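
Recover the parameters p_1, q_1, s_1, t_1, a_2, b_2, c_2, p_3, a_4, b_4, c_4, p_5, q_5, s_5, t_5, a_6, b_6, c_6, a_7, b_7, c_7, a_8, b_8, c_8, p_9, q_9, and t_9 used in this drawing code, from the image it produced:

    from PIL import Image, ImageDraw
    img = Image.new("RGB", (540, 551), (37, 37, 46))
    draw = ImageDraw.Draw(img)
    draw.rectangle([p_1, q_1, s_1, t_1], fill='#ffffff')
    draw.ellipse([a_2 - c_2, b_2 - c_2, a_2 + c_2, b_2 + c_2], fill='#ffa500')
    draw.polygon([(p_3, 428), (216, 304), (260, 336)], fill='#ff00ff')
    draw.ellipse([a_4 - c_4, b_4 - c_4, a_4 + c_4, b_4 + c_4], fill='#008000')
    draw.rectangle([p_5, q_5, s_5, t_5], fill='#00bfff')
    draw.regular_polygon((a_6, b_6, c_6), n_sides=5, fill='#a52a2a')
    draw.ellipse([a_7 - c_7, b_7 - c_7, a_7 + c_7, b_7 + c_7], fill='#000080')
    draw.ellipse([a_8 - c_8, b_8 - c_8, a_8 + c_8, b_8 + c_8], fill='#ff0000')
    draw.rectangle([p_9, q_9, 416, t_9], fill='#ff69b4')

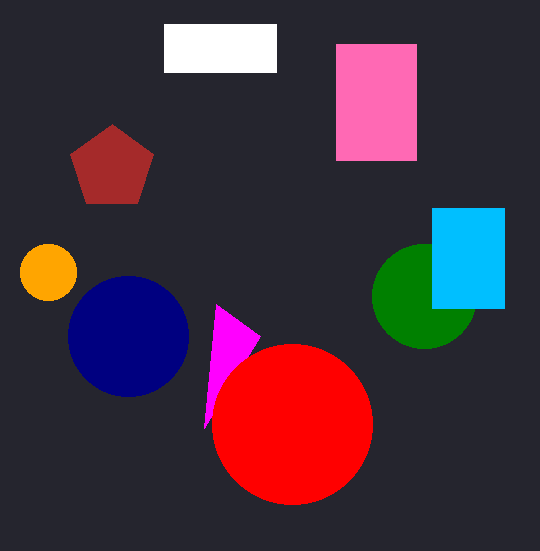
p_1 = 164
q_1 = 24
s_1 = 276
t_1 = 72
a_2 = 48
b_2 = 272
c_2 = 28
p_3 = 204
a_4 = 424
b_4 = 296
c_4 = 52
p_5 = 432
q_5 = 208
s_5 = 504
t_5 = 308
a_6 = 112
b_6 = 168
c_6 = 44
a_7 = 128
b_7 = 336
c_7 = 60
a_8 = 292
b_8 = 424
c_8 = 80
p_9 = 336
q_9 = 44
t_9 = 160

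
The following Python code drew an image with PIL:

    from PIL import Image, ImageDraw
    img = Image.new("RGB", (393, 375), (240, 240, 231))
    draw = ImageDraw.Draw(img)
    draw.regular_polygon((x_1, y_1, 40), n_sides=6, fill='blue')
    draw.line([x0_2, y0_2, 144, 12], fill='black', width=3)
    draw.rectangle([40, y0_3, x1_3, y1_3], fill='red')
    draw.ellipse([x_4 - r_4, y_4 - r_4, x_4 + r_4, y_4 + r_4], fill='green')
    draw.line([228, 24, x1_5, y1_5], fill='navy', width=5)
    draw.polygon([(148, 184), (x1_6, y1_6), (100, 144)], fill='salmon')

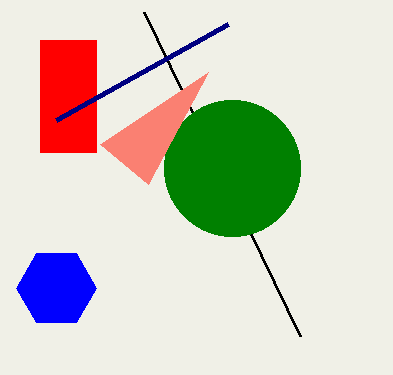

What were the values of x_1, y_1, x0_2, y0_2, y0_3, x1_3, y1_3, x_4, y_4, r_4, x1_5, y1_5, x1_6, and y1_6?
x_1 = 56
y_1 = 288
x0_2 = 300
y0_2 = 336
y0_3 = 40
x1_3 = 96
y1_3 = 152
x_4 = 232
y_4 = 168
r_4 = 68
x1_5 = 56
y1_5 = 120
x1_6 = 208
y1_6 = 72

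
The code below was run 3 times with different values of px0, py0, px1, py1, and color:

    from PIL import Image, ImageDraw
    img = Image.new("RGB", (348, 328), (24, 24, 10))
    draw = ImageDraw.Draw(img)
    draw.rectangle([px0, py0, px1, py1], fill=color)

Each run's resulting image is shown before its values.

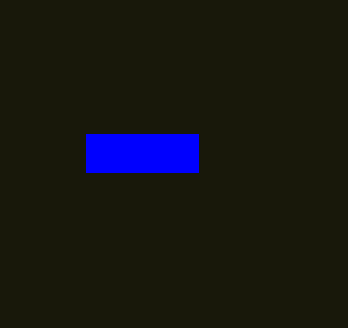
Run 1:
px0 = 86; py0 = 134; px1 = 198; py1 = 172; color = 'blue'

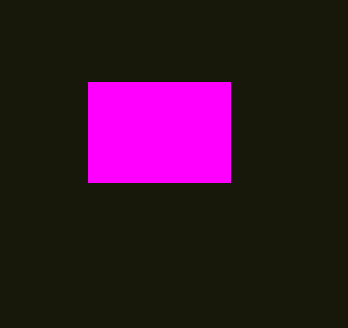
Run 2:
px0 = 88; py0 = 82; px1 = 230; py1 = 182; color = 'magenta'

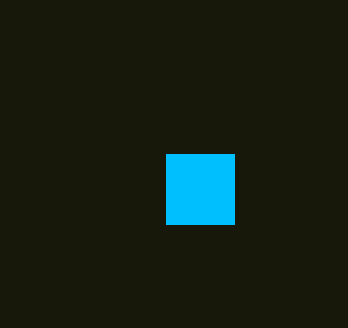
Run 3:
px0 = 166; py0 = 154; px1 = 234; py1 = 224; color = 'deepskyblue'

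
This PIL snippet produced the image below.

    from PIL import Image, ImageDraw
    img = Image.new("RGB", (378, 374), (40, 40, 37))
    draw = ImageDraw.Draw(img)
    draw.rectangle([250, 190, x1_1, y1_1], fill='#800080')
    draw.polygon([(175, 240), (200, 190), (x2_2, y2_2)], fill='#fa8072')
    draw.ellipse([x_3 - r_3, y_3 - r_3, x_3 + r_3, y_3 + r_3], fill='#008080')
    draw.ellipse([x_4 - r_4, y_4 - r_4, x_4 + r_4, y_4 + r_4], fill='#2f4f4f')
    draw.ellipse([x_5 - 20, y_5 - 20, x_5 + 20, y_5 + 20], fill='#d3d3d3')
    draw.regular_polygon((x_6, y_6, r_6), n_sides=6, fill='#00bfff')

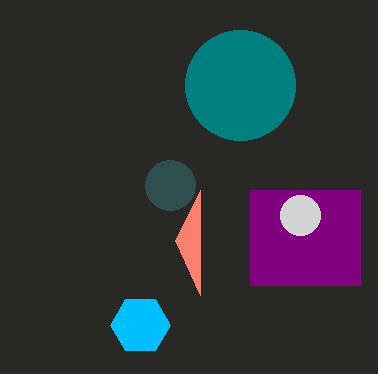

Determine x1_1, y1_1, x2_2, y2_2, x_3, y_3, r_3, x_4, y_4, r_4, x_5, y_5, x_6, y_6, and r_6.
x1_1 = 360, y1_1 = 285, x2_2 = 200, y2_2 = 295, x_3 = 240, y_3 = 85, r_3 = 55, x_4 = 170, y_4 = 185, r_4 = 25, x_5 = 300, y_5 = 215, x_6 = 140, y_6 = 325, r_6 = 30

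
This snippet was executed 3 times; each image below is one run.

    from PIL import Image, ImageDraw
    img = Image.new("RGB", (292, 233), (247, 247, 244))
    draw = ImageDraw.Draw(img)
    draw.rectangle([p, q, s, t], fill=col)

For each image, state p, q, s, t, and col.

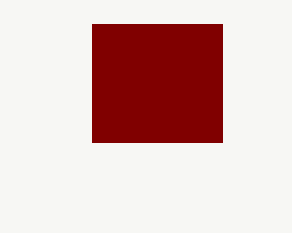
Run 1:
p = 92; q = 24; s = 222; t = 142; col = 'maroon'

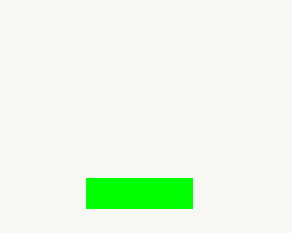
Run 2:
p = 86
q = 178
s = 192
t = 208
col = 'lime'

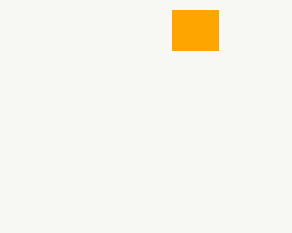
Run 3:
p = 172
q = 10
s = 218
t = 50
col = 'orange'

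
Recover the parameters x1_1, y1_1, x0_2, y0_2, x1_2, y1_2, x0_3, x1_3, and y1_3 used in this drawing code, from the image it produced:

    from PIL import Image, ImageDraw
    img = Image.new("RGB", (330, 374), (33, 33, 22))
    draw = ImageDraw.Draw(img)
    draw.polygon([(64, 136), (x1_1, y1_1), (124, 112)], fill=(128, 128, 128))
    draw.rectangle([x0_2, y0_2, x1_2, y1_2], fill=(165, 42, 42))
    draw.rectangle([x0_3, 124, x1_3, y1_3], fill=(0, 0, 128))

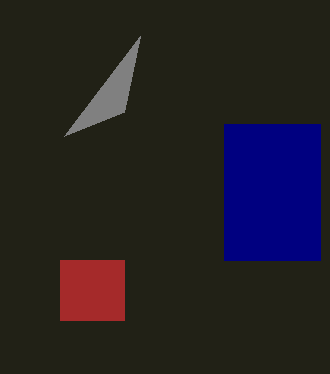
x1_1 = 140
y1_1 = 36
x0_2 = 60
y0_2 = 260
x1_2 = 124
y1_2 = 320
x0_3 = 224
x1_3 = 320
y1_3 = 260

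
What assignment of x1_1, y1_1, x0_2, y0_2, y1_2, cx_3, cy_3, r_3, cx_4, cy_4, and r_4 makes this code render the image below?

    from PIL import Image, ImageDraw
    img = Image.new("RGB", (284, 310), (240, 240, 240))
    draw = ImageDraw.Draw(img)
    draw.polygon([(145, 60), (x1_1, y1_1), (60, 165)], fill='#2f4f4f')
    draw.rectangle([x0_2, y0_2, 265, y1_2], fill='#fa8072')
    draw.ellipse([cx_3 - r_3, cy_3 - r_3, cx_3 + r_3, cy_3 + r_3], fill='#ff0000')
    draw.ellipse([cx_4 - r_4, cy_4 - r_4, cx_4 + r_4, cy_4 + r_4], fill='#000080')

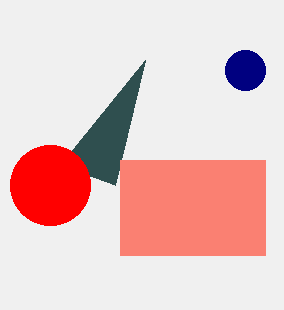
x1_1 = 115
y1_1 = 185
x0_2 = 120
y0_2 = 160
y1_2 = 255
cx_3 = 50
cy_3 = 185
r_3 = 40
cx_4 = 245
cy_4 = 70
r_4 = 20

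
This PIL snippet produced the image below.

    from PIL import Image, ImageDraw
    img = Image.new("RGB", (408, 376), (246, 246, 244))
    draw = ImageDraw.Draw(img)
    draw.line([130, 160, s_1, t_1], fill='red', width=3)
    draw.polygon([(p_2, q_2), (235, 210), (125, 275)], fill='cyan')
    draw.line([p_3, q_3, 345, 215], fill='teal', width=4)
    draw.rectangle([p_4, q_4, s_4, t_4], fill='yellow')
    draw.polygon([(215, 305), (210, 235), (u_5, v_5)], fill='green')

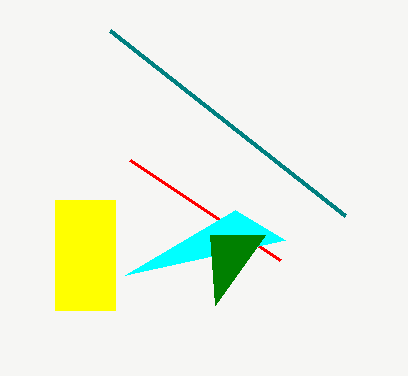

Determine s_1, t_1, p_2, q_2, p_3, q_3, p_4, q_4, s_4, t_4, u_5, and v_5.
s_1 = 280; t_1 = 260; p_2 = 285; q_2 = 240; p_3 = 110; q_3 = 30; p_4 = 55; q_4 = 200; s_4 = 115; t_4 = 310; u_5 = 265; v_5 = 235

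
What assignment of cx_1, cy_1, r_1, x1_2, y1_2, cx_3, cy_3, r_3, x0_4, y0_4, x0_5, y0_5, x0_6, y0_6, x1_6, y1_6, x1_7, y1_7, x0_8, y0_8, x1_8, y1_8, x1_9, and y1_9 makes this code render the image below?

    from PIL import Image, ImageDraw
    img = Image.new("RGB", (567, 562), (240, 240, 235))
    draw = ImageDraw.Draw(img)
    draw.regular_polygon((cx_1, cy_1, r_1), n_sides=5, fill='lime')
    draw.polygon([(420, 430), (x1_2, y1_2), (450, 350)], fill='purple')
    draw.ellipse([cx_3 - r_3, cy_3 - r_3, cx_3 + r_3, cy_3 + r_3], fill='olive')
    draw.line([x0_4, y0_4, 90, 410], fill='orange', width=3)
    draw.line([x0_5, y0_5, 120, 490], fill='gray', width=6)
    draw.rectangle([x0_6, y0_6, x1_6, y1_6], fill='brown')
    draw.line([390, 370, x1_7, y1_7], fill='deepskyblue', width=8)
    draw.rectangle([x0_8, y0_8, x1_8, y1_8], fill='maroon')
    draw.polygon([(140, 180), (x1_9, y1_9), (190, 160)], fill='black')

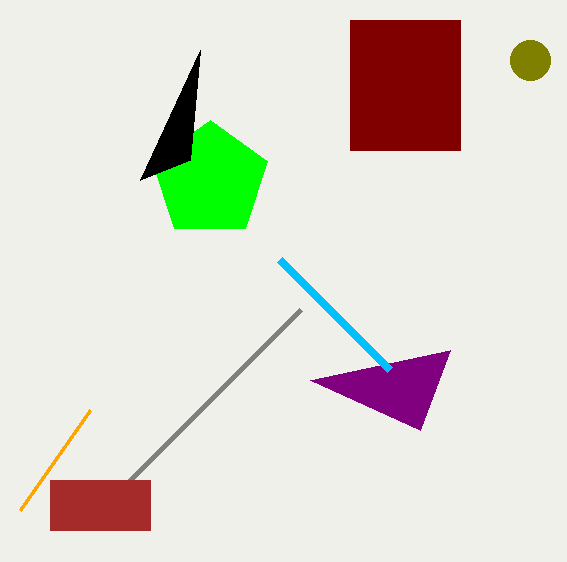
cx_1 = 210, cy_1 = 180, r_1 = 60, x1_2 = 310, y1_2 = 380, cx_3 = 530, cy_3 = 60, r_3 = 20, x0_4 = 20, y0_4 = 510, x0_5 = 300, y0_5 = 310, x0_6 = 50, y0_6 = 480, x1_6 = 150, y1_6 = 530, x1_7 = 280, y1_7 = 260, x0_8 = 350, y0_8 = 20, x1_8 = 460, y1_8 = 150, x1_9 = 200, y1_9 = 50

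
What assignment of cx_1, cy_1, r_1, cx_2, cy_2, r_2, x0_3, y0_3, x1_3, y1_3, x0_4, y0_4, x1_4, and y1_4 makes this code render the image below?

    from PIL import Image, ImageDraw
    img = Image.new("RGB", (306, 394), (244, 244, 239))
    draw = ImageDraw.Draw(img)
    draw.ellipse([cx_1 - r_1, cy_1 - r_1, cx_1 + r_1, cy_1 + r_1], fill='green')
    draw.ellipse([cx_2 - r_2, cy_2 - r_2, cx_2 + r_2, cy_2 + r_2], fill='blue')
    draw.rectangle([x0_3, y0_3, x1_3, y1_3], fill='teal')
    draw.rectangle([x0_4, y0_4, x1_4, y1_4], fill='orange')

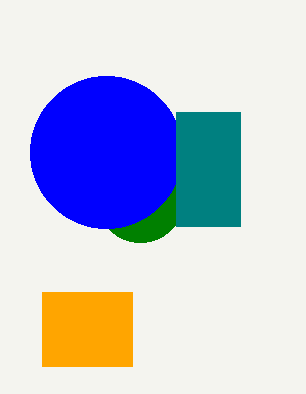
cx_1 = 140, cy_1 = 198, r_1 = 44, cx_2 = 106, cy_2 = 152, r_2 = 76, x0_3 = 176, y0_3 = 112, x1_3 = 240, y1_3 = 226, x0_4 = 42, y0_4 = 292, x1_4 = 132, y1_4 = 366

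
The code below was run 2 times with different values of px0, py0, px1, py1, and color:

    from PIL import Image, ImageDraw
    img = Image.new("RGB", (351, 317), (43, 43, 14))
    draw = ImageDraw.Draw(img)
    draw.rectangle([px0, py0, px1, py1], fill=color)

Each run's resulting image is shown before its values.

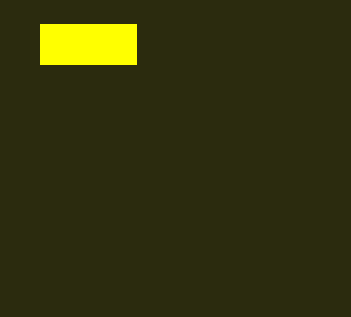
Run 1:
px0 = 40; py0 = 24; px1 = 136; py1 = 64; color = 'yellow'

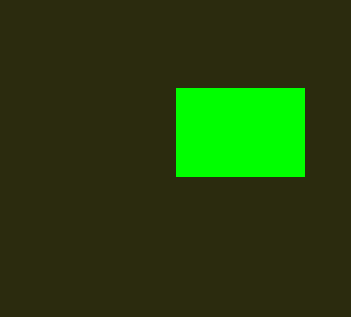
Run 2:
px0 = 176; py0 = 88; px1 = 304; py1 = 176; color = 'lime'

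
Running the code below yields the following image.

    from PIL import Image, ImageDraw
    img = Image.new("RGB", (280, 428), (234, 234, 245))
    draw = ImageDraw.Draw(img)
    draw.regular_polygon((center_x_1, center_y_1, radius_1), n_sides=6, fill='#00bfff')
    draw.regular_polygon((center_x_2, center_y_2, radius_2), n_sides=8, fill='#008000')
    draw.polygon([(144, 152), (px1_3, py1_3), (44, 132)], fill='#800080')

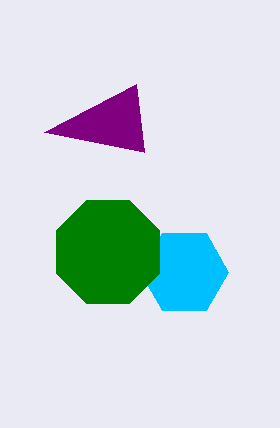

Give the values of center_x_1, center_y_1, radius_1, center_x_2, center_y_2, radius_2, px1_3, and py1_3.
center_x_1 = 184; center_y_1 = 272; radius_1 = 44; center_x_2 = 108; center_y_2 = 252; radius_2 = 56; px1_3 = 136; py1_3 = 84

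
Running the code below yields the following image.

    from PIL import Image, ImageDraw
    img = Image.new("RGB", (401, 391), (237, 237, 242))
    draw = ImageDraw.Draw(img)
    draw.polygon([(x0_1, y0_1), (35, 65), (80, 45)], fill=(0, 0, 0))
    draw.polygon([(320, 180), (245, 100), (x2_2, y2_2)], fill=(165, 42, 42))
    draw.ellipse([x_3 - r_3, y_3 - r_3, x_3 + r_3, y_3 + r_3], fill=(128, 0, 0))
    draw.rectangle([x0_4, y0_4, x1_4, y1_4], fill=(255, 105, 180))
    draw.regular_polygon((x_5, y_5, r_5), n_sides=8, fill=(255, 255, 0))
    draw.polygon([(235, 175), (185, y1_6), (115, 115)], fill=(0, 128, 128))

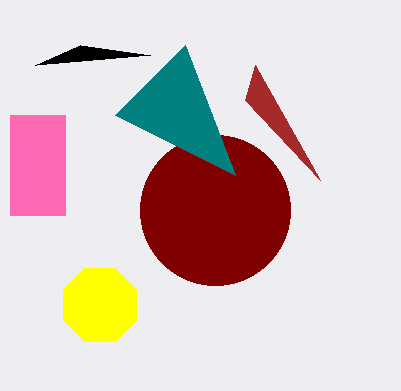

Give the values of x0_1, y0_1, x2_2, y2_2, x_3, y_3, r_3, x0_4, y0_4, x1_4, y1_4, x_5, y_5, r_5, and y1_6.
x0_1 = 150, y0_1 = 55, x2_2 = 255, y2_2 = 65, x_3 = 215, y_3 = 210, r_3 = 75, x0_4 = 10, y0_4 = 115, x1_4 = 65, y1_4 = 215, x_5 = 100, y_5 = 305, r_5 = 40, y1_6 = 45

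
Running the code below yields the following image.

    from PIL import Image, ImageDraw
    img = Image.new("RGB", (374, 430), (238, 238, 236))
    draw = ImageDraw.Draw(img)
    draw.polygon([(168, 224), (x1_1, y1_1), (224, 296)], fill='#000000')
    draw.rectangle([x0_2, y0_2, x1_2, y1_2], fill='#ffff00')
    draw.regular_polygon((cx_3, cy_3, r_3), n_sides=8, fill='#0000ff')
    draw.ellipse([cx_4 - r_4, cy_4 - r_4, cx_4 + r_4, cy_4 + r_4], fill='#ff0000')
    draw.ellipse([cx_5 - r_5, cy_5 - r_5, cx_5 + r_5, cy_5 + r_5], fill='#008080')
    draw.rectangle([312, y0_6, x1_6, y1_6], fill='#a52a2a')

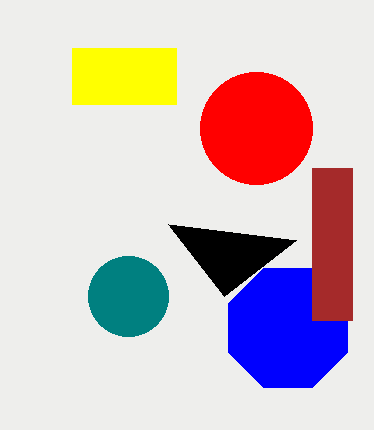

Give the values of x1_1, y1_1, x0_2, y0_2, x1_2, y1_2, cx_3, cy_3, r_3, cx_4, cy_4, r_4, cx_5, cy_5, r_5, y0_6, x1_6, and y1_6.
x1_1 = 296; y1_1 = 240; x0_2 = 72; y0_2 = 48; x1_2 = 176; y1_2 = 104; cx_3 = 288; cy_3 = 328; r_3 = 64; cx_4 = 256; cy_4 = 128; r_4 = 56; cx_5 = 128; cy_5 = 296; r_5 = 40; y0_6 = 168; x1_6 = 352; y1_6 = 320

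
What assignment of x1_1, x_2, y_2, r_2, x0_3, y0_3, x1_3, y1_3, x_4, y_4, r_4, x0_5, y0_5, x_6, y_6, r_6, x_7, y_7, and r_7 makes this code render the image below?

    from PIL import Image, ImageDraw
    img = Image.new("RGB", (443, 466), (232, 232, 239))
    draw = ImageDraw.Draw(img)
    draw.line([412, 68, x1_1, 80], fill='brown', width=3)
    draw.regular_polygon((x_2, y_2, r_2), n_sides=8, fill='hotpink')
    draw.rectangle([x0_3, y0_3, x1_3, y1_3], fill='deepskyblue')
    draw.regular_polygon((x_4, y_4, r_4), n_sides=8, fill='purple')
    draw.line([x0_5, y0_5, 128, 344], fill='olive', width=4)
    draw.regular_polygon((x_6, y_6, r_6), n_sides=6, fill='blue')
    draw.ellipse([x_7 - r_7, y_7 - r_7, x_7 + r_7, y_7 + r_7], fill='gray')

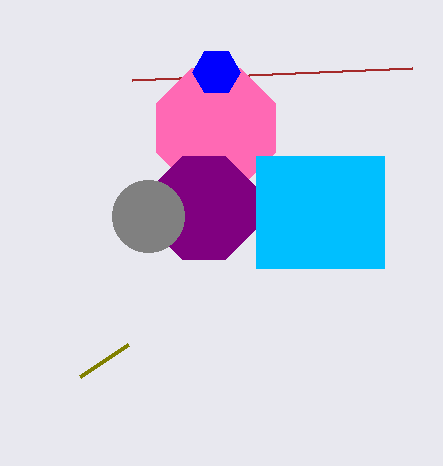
x1_1 = 132, x_2 = 216, y_2 = 128, r_2 = 64, x0_3 = 256, y0_3 = 156, x1_3 = 384, y1_3 = 268, x_4 = 204, y_4 = 208, r_4 = 56, x0_5 = 80, y0_5 = 376, x_6 = 216, y_6 = 72, r_6 = 24, x_7 = 148, y_7 = 216, r_7 = 36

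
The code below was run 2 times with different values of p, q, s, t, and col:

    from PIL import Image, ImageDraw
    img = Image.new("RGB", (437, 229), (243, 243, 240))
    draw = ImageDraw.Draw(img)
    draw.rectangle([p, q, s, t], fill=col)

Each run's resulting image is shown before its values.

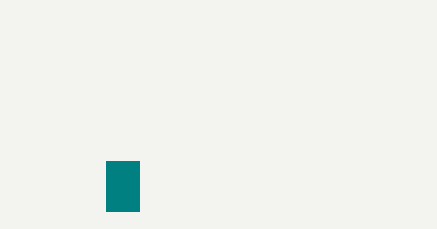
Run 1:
p = 106; q = 161; s = 139; t = 211; col = 'teal'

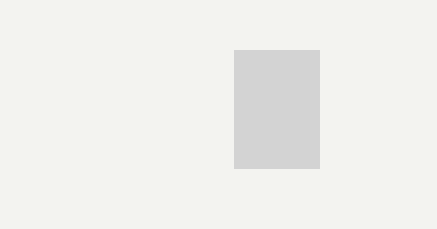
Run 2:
p = 234, q = 50, s = 319, t = 168, col = 'lightgray'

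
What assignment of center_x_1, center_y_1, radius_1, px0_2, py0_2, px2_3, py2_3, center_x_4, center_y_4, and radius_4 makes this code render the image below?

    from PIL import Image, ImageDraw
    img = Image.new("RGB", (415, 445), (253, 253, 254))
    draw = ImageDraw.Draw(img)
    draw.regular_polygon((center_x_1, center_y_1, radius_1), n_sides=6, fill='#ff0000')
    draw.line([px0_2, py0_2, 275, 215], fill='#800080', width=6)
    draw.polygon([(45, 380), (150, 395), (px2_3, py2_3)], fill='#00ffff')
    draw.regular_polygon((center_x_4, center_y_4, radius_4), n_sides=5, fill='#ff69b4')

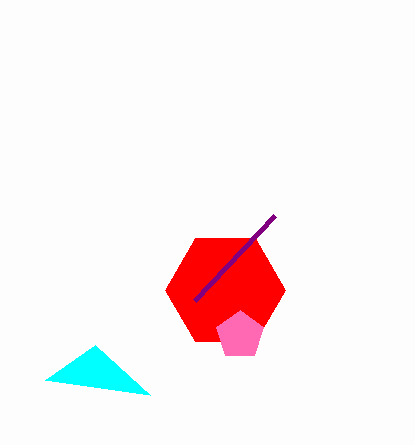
center_x_1 = 225; center_y_1 = 290; radius_1 = 60; px0_2 = 195; py0_2 = 300; px2_3 = 95; py2_3 = 345; center_x_4 = 240; center_y_4 = 335; radius_4 = 25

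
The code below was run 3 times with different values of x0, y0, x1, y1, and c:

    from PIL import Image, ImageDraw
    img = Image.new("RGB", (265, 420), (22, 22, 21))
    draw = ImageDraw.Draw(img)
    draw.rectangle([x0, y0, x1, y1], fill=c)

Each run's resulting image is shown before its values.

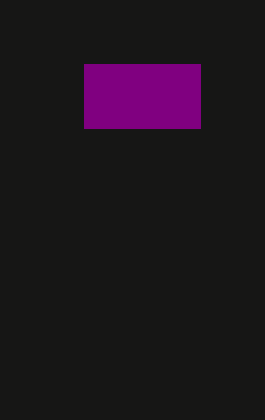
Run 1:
x0 = 84
y0 = 64
x1 = 200
y1 = 128
c = 'purple'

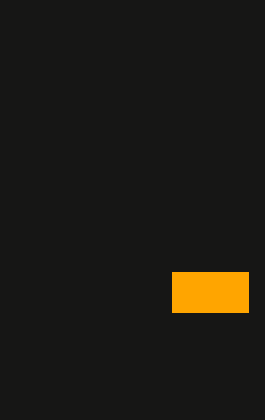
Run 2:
x0 = 172; y0 = 272; x1 = 248; y1 = 312; c = 'orange'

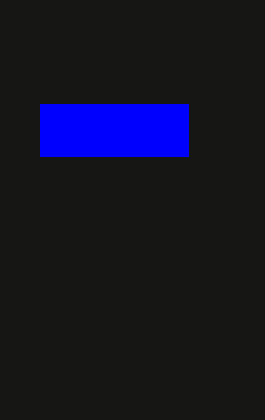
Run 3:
x0 = 40; y0 = 104; x1 = 188; y1 = 156; c = 'blue'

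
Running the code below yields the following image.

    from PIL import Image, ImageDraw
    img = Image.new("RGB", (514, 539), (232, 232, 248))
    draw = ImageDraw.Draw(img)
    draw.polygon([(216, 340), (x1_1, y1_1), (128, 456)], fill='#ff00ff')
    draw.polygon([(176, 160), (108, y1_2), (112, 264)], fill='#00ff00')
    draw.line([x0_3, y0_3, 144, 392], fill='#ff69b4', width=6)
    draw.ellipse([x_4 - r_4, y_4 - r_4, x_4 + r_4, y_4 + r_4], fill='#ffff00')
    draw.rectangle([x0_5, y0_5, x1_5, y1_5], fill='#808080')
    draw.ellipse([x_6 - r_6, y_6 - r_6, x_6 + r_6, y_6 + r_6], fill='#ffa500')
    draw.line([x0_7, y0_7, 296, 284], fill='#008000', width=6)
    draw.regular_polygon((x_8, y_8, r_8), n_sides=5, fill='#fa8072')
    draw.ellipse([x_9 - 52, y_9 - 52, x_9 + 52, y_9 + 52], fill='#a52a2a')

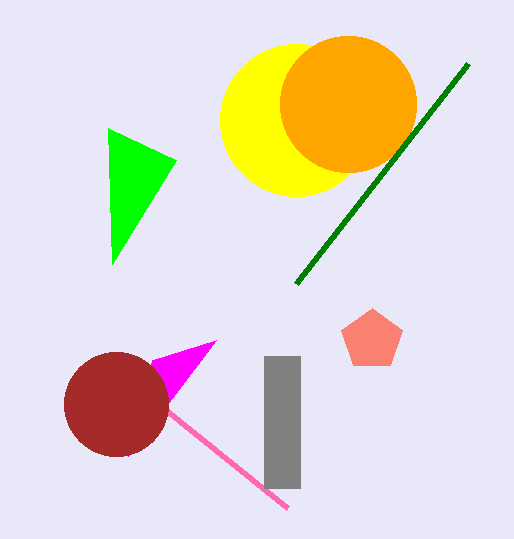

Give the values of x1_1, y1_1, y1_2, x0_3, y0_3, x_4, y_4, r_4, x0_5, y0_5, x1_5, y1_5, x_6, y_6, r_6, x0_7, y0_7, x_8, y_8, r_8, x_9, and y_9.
x1_1 = 152, y1_1 = 360, y1_2 = 128, x0_3 = 288, y0_3 = 508, x_4 = 296, y_4 = 120, r_4 = 76, x0_5 = 264, y0_5 = 356, x1_5 = 300, y1_5 = 488, x_6 = 348, y_6 = 104, r_6 = 68, x0_7 = 468, y0_7 = 64, x_8 = 372, y_8 = 340, r_8 = 32, x_9 = 116, y_9 = 404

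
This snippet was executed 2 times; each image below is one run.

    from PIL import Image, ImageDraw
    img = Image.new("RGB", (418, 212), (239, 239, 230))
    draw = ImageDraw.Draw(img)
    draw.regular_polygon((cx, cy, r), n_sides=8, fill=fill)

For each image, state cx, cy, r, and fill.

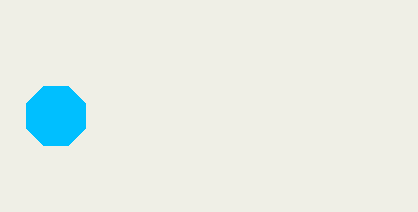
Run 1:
cx = 56, cy = 116, r = 32, fill = 'deepskyblue'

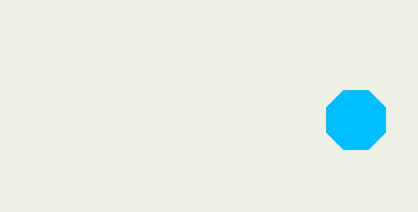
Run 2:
cx = 356; cy = 120; r = 32; fill = 'deepskyblue'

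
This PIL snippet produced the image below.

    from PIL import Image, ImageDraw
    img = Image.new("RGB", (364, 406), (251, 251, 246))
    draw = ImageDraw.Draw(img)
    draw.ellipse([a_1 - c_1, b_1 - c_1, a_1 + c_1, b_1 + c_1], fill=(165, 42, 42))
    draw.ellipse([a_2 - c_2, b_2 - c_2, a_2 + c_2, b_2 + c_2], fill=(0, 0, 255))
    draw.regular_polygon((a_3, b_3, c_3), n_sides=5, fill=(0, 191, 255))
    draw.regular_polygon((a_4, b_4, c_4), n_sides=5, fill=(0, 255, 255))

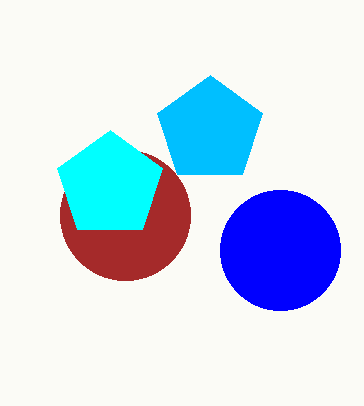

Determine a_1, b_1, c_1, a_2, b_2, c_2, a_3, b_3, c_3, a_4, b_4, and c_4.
a_1 = 125, b_1 = 215, c_1 = 65, a_2 = 280, b_2 = 250, c_2 = 60, a_3 = 210, b_3 = 130, c_3 = 55, a_4 = 110, b_4 = 185, c_4 = 55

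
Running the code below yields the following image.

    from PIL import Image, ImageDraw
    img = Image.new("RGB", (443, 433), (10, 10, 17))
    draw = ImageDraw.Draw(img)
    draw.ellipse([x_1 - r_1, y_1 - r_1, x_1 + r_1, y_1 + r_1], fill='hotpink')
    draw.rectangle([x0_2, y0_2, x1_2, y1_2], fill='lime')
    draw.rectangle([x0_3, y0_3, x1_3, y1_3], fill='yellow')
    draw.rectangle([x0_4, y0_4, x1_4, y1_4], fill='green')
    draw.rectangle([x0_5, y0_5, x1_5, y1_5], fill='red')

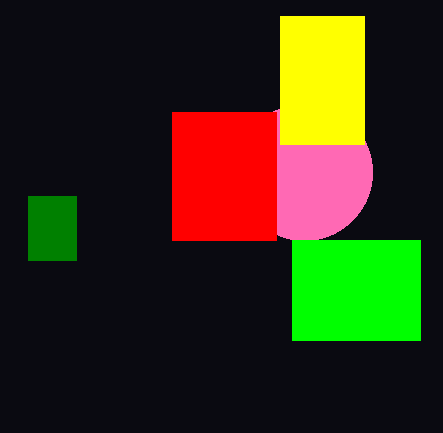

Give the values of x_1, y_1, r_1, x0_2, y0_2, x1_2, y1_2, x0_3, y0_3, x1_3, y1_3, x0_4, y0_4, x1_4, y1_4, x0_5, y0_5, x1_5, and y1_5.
x_1 = 304, y_1 = 172, r_1 = 68, x0_2 = 292, y0_2 = 240, x1_2 = 420, y1_2 = 340, x0_3 = 280, y0_3 = 16, x1_3 = 364, y1_3 = 144, x0_4 = 28, y0_4 = 196, x1_4 = 76, y1_4 = 260, x0_5 = 172, y0_5 = 112, x1_5 = 276, y1_5 = 240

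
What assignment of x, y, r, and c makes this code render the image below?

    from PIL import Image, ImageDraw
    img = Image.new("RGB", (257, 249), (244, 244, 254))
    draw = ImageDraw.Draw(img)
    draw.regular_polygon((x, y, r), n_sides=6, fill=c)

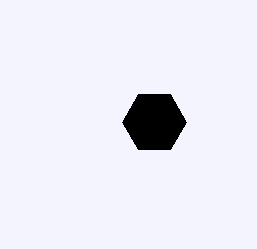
x = 154
y = 122
r = 32
c = 'black'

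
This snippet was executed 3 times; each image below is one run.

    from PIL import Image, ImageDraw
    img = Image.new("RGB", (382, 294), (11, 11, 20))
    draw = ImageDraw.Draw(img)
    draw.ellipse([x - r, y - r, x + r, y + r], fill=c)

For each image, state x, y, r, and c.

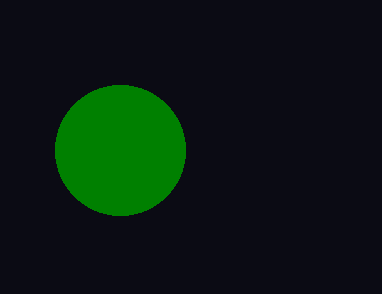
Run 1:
x = 120, y = 150, r = 65, c = 'green'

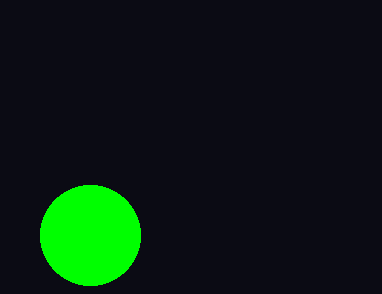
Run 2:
x = 90
y = 235
r = 50
c = 'lime'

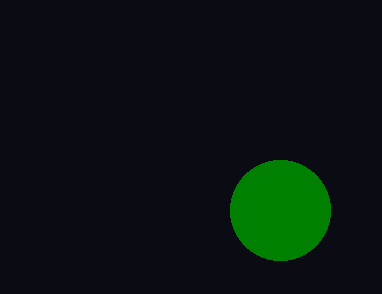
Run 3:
x = 280, y = 210, r = 50, c = 'green'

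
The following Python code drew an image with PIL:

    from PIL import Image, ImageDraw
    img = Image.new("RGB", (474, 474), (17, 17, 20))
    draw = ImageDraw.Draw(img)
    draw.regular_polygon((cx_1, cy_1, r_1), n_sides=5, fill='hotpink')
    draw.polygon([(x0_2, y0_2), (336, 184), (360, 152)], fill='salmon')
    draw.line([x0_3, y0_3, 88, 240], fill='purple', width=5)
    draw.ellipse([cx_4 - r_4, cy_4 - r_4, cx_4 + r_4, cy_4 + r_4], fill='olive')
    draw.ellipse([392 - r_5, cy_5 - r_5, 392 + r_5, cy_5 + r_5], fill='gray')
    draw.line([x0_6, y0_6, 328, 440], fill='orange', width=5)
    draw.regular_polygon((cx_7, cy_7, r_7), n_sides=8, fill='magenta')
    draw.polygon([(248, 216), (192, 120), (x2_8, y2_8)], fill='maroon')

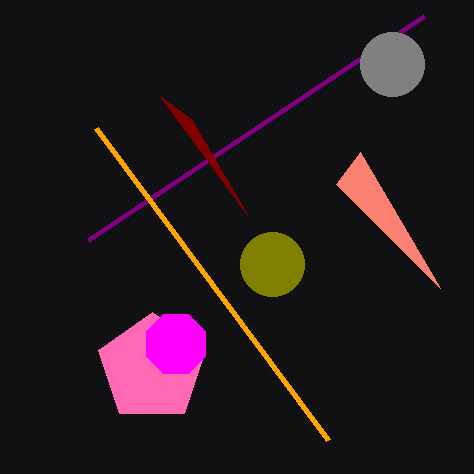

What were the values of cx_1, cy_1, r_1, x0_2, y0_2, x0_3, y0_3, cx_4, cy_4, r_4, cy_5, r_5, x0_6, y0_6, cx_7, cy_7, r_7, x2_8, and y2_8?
cx_1 = 152
cy_1 = 368
r_1 = 56
x0_2 = 440
y0_2 = 288
x0_3 = 424
y0_3 = 16
cx_4 = 272
cy_4 = 264
r_4 = 32
cy_5 = 64
r_5 = 32
x0_6 = 96
y0_6 = 128
cx_7 = 176
cy_7 = 344
r_7 = 32
x2_8 = 160
y2_8 = 96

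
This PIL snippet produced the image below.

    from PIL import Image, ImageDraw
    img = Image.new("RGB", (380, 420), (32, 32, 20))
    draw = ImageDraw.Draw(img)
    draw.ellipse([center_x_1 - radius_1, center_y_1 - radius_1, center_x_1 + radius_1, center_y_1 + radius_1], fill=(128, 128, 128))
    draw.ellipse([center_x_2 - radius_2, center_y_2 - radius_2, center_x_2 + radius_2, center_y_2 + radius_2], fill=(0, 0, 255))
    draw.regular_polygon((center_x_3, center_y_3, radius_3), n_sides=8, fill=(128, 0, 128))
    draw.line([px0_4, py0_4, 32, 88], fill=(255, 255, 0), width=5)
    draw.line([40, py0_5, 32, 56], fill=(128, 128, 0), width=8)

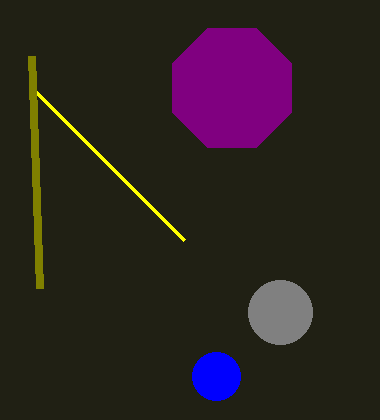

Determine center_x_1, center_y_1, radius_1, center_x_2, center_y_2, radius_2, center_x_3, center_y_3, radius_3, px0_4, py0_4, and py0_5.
center_x_1 = 280; center_y_1 = 312; radius_1 = 32; center_x_2 = 216; center_y_2 = 376; radius_2 = 24; center_x_3 = 232; center_y_3 = 88; radius_3 = 64; px0_4 = 184; py0_4 = 240; py0_5 = 288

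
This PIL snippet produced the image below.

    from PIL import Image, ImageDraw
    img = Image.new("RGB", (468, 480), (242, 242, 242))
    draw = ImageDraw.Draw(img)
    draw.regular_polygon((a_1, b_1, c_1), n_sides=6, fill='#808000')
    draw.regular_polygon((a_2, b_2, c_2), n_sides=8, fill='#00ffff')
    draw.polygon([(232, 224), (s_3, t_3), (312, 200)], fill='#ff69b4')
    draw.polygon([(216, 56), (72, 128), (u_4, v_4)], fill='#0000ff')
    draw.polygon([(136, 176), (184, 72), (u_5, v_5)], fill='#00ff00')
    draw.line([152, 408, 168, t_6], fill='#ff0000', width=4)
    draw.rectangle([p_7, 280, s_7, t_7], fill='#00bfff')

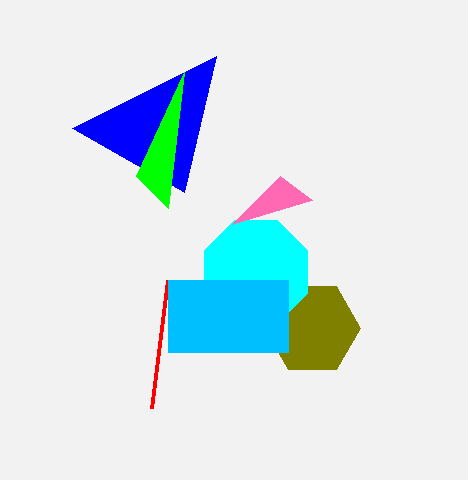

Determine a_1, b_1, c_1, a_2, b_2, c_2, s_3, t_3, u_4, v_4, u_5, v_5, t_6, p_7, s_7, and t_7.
a_1 = 312, b_1 = 328, c_1 = 48, a_2 = 256, b_2 = 272, c_2 = 56, s_3 = 280, t_3 = 176, u_4 = 184, v_4 = 192, u_5 = 168, v_5 = 208, t_6 = 280, p_7 = 168, s_7 = 288, t_7 = 352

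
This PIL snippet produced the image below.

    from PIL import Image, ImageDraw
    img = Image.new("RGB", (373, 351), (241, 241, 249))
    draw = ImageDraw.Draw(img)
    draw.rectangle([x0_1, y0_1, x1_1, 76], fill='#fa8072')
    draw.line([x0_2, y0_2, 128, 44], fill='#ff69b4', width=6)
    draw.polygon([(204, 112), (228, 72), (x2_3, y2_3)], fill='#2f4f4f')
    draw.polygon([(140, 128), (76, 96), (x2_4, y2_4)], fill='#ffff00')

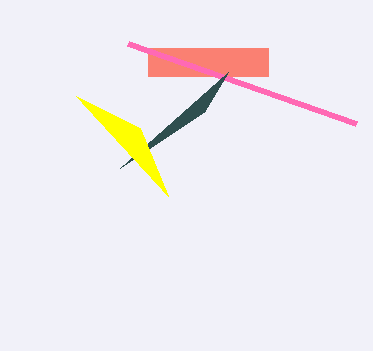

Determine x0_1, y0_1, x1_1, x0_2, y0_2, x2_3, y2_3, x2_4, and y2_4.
x0_1 = 148; y0_1 = 48; x1_1 = 268; x0_2 = 356; y0_2 = 124; x2_3 = 120; y2_3 = 168; x2_4 = 168; y2_4 = 196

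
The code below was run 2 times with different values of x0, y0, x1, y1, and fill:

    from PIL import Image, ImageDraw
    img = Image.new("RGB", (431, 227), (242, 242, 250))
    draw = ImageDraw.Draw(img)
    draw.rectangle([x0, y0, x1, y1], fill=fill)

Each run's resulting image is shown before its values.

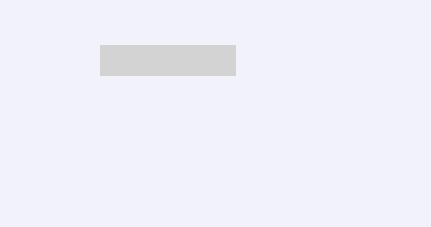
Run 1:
x0 = 100
y0 = 45
x1 = 235
y1 = 75
fill = 'lightgray'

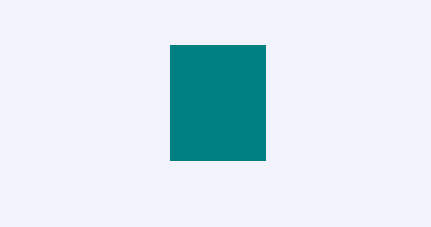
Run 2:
x0 = 170; y0 = 45; x1 = 265; y1 = 160; fill = 'teal'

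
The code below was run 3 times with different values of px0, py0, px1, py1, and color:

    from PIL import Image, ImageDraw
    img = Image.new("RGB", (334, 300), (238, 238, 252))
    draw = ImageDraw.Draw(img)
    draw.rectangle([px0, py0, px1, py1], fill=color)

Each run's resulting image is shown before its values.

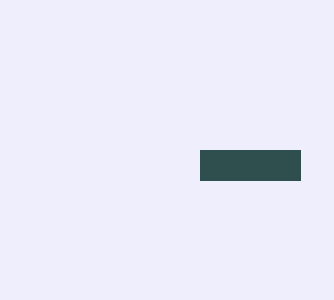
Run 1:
px0 = 200
py0 = 150
px1 = 300
py1 = 180
color = 'darkslategray'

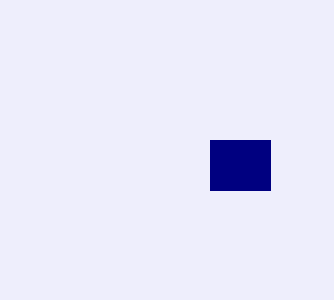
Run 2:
px0 = 210, py0 = 140, px1 = 270, py1 = 190, color = 'navy'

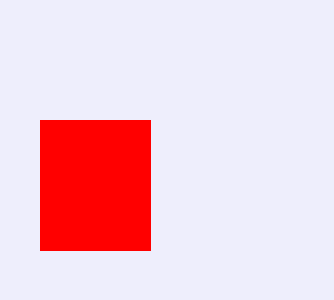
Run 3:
px0 = 40; py0 = 120; px1 = 150; py1 = 250; color = 'red'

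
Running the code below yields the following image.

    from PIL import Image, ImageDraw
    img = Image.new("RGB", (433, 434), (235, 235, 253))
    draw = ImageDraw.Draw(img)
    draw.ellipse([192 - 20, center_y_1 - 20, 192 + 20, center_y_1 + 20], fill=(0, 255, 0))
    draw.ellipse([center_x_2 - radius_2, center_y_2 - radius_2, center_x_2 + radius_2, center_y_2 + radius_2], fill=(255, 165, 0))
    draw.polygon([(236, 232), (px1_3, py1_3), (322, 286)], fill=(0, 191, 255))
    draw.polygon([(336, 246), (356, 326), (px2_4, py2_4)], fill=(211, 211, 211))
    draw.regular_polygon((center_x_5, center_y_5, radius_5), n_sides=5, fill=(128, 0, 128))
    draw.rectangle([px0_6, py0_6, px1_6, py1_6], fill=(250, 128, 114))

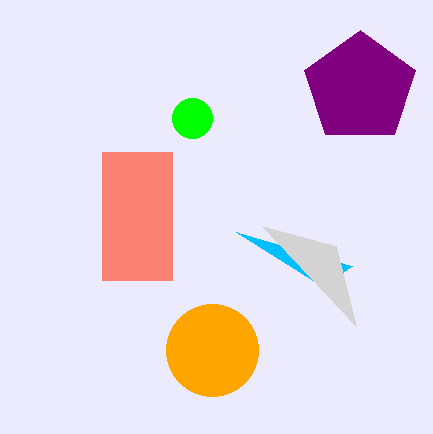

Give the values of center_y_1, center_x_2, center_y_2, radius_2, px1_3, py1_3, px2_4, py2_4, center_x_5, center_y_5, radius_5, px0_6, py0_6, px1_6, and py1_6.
center_y_1 = 118
center_x_2 = 212
center_y_2 = 350
radius_2 = 46
px1_3 = 352
py1_3 = 266
px2_4 = 262
py2_4 = 226
center_x_5 = 360
center_y_5 = 88
radius_5 = 58
px0_6 = 102
py0_6 = 152
px1_6 = 172
py1_6 = 280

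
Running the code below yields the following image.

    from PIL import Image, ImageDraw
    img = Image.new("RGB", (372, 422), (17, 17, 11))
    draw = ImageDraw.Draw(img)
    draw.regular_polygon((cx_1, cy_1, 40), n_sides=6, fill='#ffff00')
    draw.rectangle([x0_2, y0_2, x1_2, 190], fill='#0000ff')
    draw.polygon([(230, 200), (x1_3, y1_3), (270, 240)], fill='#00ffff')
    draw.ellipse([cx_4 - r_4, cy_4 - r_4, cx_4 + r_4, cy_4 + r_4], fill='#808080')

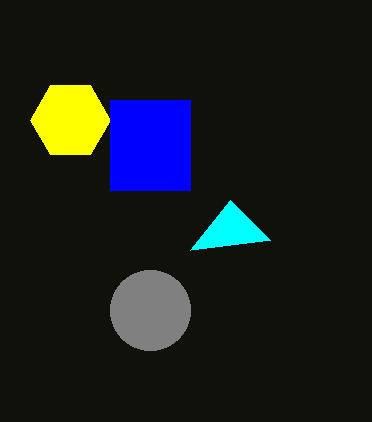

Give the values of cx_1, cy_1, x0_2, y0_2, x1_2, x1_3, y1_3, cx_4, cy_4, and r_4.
cx_1 = 70, cy_1 = 120, x0_2 = 110, y0_2 = 100, x1_2 = 190, x1_3 = 190, y1_3 = 250, cx_4 = 150, cy_4 = 310, r_4 = 40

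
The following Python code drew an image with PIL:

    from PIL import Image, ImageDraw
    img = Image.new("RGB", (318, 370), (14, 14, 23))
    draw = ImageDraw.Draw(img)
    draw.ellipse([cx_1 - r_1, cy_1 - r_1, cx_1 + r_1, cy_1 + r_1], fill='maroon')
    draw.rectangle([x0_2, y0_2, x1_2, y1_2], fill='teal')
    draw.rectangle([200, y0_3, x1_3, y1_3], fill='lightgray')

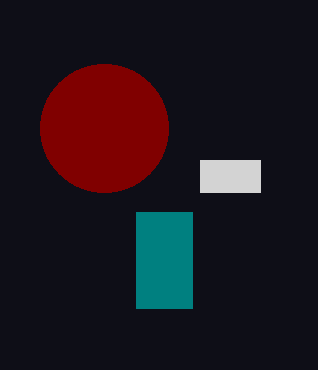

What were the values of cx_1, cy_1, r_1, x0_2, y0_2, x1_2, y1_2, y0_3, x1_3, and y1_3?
cx_1 = 104, cy_1 = 128, r_1 = 64, x0_2 = 136, y0_2 = 212, x1_2 = 192, y1_2 = 308, y0_3 = 160, x1_3 = 260, y1_3 = 192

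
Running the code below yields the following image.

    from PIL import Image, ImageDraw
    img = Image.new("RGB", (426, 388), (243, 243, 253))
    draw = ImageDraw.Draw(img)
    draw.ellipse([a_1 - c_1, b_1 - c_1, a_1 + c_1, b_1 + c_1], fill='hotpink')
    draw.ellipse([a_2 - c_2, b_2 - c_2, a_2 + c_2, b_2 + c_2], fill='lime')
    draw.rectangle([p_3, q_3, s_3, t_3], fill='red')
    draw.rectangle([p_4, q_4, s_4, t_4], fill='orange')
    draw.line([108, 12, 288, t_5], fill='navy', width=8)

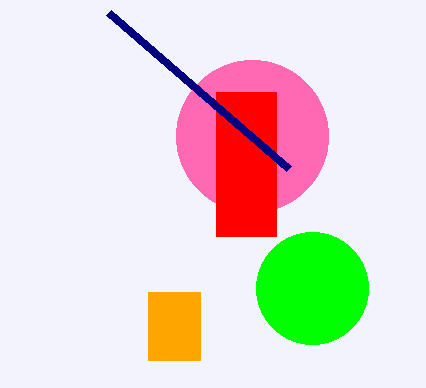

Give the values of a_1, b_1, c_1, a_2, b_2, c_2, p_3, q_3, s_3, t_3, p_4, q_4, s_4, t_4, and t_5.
a_1 = 252
b_1 = 136
c_1 = 76
a_2 = 312
b_2 = 288
c_2 = 56
p_3 = 216
q_3 = 92
s_3 = 276
t_3 = 236
p_4 = 148
q_4 = 292
s_4 = 200
t_4 = 360
t_5 = 168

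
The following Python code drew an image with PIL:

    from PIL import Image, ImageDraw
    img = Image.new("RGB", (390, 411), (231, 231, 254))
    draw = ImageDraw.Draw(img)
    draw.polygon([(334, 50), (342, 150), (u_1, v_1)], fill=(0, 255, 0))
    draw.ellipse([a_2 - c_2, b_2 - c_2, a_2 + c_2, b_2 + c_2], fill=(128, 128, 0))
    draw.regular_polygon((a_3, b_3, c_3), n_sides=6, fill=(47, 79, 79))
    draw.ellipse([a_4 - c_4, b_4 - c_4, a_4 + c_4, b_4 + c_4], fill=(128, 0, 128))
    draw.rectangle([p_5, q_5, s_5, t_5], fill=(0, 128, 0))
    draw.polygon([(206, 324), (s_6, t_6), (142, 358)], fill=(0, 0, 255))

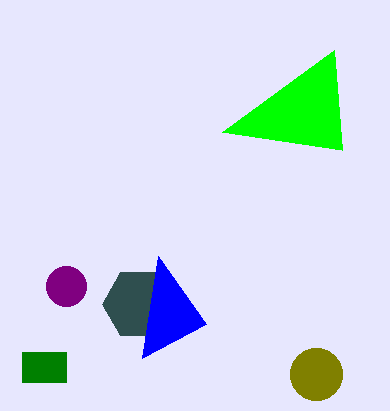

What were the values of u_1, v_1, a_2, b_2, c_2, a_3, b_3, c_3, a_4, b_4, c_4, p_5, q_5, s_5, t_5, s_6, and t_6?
u_1 = 222, v_1 = 132, a_2 = 316, b_2 = 374, c_2 = 26, a_3 = 138, b_3 = 304, c_3 = 36, a_4 = 66, b_4 = 286, c_4 = 20, p_5 = 22, q_5 = 352, s_5 = 66, t_5 = 382, s_6 = 158, t_6 = 256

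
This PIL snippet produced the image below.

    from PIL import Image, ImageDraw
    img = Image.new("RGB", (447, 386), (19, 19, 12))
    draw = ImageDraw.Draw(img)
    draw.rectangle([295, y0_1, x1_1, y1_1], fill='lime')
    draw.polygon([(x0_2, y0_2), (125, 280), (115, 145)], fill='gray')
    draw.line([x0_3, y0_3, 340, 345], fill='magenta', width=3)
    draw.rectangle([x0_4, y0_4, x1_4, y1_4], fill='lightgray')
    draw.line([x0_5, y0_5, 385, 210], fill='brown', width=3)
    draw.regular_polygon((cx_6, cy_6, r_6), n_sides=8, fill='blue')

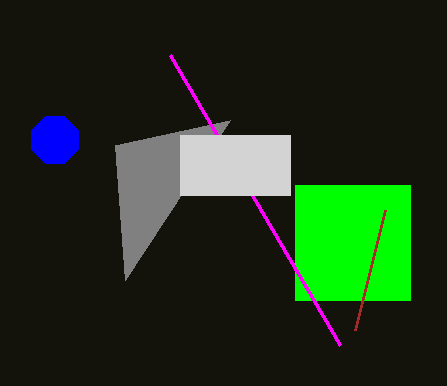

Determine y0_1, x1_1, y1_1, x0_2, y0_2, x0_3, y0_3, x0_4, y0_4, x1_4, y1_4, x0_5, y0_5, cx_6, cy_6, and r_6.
y0_1 = 185
x1_1 = 410
y1_1 = 300
x0_2 = 230
y0_2 = 120
x0_3 = 170
y0_3 = 55
x0_4 = 180
y0_4 = 135
x1_4 = 290
y1_4 = 195
x0_5 = 355
y0_5 = 330
cx_6 = 55
cy_6 = 140
r_6 = 25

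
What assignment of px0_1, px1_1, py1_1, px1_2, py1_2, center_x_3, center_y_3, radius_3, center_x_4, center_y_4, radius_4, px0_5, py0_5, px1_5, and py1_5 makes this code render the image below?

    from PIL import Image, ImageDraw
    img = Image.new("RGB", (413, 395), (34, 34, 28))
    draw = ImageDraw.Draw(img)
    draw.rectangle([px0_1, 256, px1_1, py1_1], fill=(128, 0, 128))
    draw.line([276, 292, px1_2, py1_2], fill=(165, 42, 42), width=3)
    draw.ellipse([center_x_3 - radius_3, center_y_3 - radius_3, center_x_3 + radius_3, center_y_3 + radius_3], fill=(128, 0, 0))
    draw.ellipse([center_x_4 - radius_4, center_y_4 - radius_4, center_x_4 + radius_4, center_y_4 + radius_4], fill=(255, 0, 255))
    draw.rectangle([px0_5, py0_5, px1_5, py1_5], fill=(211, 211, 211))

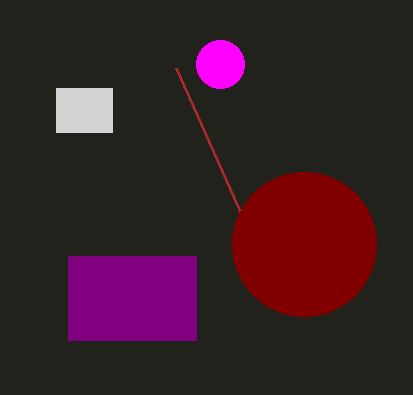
px0_1 = 68; px1_1 = 196; py1_1 = 340; px1_2 = 176; py1_2 = 68; center_x_3 = 304; center_y_3 = 244; radius_3 = 72; center_x_4 = 220; center_y_4 = 64; radius_4 = 24; px0_5 = 56; py0_5 = 88; px1_5 = 112; py1_5 = 132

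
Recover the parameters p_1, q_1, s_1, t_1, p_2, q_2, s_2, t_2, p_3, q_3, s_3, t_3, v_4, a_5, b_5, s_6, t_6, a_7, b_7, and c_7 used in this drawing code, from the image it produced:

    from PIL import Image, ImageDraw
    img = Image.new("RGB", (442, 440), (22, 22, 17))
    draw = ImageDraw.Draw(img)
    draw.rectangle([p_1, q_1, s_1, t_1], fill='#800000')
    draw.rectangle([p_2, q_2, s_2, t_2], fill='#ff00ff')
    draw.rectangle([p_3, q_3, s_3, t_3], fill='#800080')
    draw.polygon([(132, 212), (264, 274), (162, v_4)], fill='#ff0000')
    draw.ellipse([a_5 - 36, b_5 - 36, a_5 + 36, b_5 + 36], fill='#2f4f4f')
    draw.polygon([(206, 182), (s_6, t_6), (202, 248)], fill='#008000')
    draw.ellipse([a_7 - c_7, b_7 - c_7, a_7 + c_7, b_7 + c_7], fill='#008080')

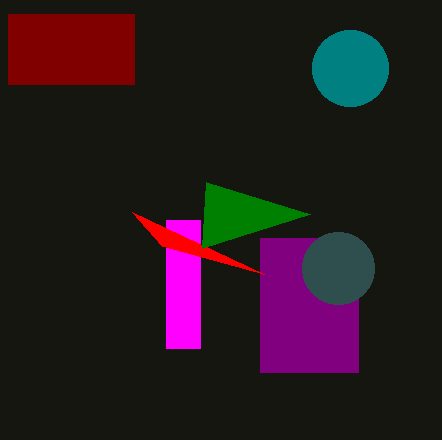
p_1 = 8, q_1 = 14, s_1 = 134, t_1 = 84, p_2 = 166, q_2 = 220, s_2 = 200, t_2 = 348, p_3 = 260, q_3 = 238, s_3 = 358, t_3 = 372, v_4 = 246, a_5 = 338, b_5 = 268, s_6 = 310, t_6 = 214, a_7 = 350, b_7 = 68, c_7 = 38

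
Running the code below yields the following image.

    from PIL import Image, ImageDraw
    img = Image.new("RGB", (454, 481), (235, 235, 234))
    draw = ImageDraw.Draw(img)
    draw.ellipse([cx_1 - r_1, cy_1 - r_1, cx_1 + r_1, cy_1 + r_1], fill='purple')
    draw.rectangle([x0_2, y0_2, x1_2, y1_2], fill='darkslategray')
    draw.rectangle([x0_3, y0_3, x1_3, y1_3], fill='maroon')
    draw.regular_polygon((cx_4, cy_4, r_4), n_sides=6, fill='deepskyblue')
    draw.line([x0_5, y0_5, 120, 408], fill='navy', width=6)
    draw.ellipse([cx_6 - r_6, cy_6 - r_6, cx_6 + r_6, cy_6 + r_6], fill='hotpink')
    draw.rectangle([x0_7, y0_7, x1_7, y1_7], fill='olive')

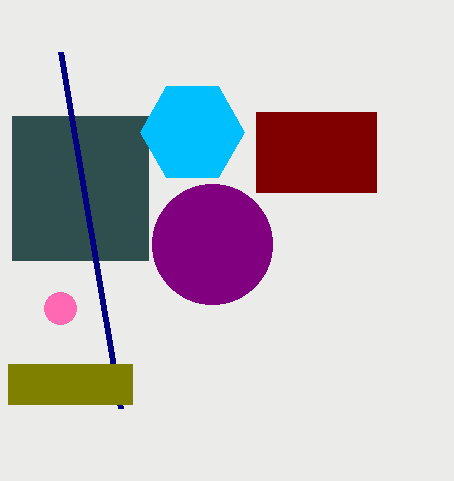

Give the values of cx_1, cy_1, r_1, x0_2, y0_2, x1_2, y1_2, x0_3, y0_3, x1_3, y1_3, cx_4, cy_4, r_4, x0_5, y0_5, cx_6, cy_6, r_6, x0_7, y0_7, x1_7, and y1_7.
cx_1 = 212, cy_1 = 244, r_1 = 60, x0_2 = 12, y0_2 = 116, x1_2 = 148, y1_2 = 260, x0_3 = 256, y0_3 = 112, x1_3 = 376, y1_3 = 192, cx_4 = 192, cy_4 = 132, r_4 = 52, x0_5 = 60, y0_5 = 52, cx_6 = 60, cy_6 = 308, r_6 = 16, x0_7 = 8, y0_7 = 364, x1_7 = 132, y1_7 = 404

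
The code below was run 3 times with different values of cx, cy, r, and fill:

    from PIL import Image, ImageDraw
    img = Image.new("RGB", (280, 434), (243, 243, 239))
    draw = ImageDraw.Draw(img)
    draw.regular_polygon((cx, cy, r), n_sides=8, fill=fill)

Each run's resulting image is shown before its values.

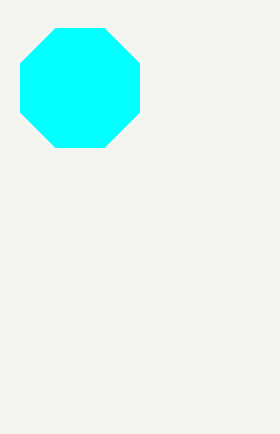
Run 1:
cx = 80, cy = 88, r = 64, fill = 'cyan'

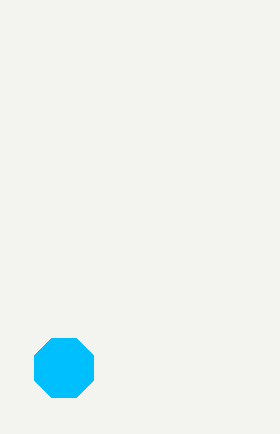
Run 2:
cx = 64; cy = 368; r = 32; fill = 'deepskyblue'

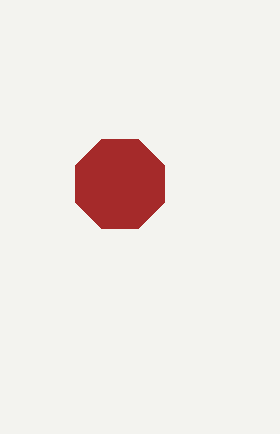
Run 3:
cx = 120, cy = 184, r = 48, fill = 'brown'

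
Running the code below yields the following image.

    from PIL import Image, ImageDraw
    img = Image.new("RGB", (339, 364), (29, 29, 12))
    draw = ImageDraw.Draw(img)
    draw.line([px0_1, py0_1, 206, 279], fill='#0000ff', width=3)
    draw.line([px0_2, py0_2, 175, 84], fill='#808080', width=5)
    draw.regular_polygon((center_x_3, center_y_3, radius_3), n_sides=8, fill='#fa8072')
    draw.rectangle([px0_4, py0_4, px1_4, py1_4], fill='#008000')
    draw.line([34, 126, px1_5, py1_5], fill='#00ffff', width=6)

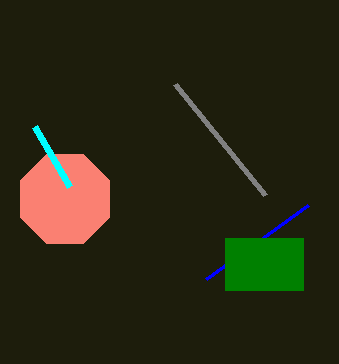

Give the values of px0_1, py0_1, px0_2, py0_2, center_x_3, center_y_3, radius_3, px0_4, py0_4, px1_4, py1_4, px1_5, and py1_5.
px0_1 = 308
py0_1 = 205
px0_2 = 265
py0_2 = 195
center_x_3 = 65
center_y_3 = 199
radius_3 = 48
px0_4 = 225
py0_4 = 238
px1_4 = 303
py1_4 = 290
px1_5 = 69
py1_5 = 186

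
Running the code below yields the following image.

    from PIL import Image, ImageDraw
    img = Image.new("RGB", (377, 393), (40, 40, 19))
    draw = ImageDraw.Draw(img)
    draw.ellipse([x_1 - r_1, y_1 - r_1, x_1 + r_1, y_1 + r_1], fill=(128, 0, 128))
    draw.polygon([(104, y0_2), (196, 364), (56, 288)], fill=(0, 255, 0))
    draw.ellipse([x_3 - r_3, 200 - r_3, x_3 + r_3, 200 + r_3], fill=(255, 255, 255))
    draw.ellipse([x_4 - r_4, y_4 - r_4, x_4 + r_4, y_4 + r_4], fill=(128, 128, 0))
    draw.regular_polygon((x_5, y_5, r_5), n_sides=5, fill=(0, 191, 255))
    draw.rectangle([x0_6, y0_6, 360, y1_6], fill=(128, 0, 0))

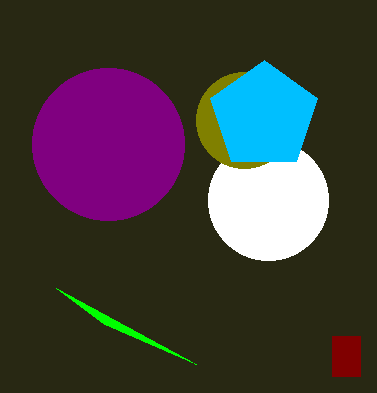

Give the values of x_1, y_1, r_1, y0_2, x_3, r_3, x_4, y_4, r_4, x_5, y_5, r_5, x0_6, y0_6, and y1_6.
x_1 = 108
y_1 = 144
r_1 = 76
y0_2 = 324
x_3 = 268
r_3 = 60
x_4 = 244
y_4 = 120
r_4 = 48
x_5 = 264
y_5 = 116
r_5 = 56
x0_6 = 332
y0_6 = 336
y1_6 = 376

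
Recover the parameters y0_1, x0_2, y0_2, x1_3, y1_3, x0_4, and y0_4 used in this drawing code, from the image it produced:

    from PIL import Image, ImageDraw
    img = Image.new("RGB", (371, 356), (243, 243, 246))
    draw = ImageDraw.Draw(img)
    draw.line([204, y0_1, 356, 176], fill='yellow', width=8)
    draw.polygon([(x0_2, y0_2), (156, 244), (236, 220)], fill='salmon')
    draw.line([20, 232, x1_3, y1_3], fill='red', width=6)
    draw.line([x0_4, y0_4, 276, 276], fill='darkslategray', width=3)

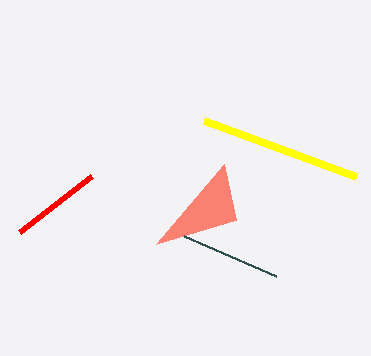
y0_1 = 120
x0_2 = 224
y0_2 = 164
x1_3 = 92
y1_3 = 176
x0_4 = 184
y0_4 = 236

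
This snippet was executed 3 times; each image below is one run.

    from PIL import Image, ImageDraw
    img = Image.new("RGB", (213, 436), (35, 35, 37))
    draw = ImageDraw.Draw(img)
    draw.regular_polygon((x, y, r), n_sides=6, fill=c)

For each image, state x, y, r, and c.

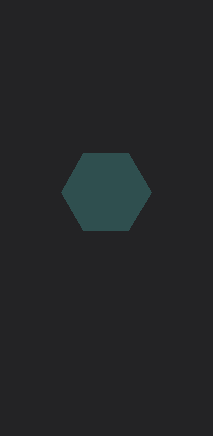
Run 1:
x = 106, y = 192, r = 45, c = 'darkslategray'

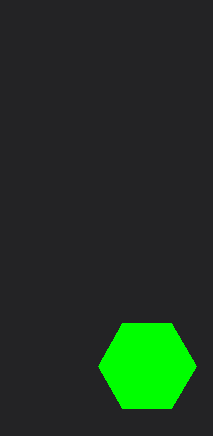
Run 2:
x = 147, y = 366, r = 49, c = 'lime'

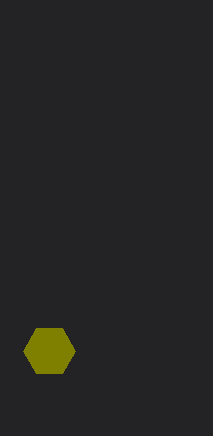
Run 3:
x = 49
y = 351
r = 26
c = 'olive'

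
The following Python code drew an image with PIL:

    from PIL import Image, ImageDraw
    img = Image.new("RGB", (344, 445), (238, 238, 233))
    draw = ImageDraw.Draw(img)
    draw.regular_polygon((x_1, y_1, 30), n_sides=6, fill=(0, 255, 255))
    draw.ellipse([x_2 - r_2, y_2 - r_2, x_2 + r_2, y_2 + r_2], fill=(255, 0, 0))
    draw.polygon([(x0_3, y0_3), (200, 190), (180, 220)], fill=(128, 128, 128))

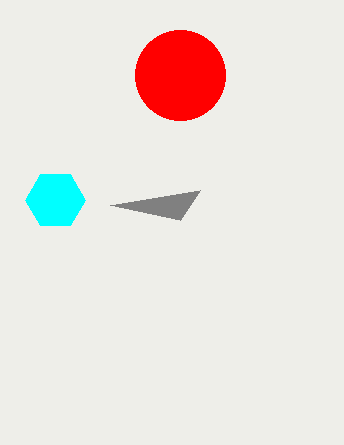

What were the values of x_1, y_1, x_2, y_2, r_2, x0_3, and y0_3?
x_1 = 55
y_1 = 200
x_2 = 180
y_2 = 75
r_2 = 45
x0_3 = 110
y0_3 = 205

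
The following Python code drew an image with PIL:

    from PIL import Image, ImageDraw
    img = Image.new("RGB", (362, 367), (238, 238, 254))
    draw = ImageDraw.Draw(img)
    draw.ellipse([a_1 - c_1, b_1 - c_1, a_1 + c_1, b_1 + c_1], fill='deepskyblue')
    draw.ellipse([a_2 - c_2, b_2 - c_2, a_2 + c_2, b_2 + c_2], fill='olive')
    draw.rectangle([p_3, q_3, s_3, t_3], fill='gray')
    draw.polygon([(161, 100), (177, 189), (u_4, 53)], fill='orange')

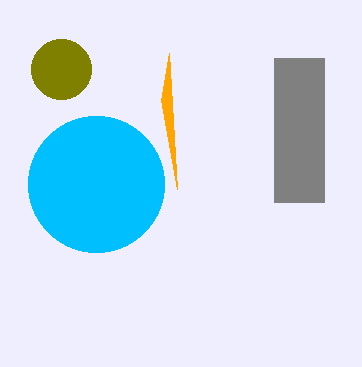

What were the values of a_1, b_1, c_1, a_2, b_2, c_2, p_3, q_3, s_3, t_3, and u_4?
a_1 = 96, b_1 = 184, c_1 = 68, a_2 = 61, b_2 = 69, c_2 = 30, p_3 = 274, q_3 = 58, s_3 = 324, t_3 = 202, u_4 = 169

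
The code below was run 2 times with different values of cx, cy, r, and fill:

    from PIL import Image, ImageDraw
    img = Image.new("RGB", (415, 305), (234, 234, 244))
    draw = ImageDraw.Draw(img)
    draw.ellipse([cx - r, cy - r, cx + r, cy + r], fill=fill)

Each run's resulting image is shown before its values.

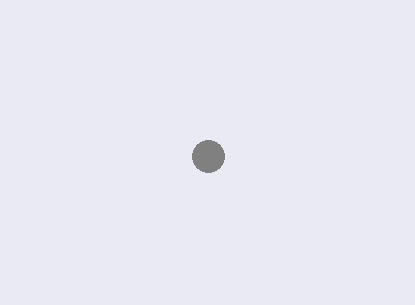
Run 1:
cx = 208; cy = 156; r = 16; fill = 'gray'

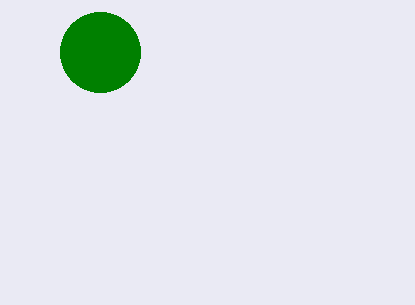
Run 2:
cx = 100; cy = 52; r = 40; fill = 'green'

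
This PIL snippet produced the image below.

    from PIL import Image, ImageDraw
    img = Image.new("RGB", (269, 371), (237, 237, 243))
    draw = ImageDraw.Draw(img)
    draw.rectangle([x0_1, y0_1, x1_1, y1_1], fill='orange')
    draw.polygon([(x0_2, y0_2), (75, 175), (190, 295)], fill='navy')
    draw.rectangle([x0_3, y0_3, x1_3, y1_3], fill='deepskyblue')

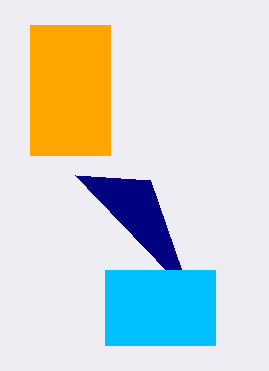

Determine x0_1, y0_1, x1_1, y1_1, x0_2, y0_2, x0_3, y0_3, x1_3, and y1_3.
x0_1 = 30, y0_1 = 25, x1_1 = 110, y1_1 = 155, x0_2 = 150, y0_2 = 180, x0_3 = 105, y0_3 = 270, x1_3 = 215, y1_3 = 345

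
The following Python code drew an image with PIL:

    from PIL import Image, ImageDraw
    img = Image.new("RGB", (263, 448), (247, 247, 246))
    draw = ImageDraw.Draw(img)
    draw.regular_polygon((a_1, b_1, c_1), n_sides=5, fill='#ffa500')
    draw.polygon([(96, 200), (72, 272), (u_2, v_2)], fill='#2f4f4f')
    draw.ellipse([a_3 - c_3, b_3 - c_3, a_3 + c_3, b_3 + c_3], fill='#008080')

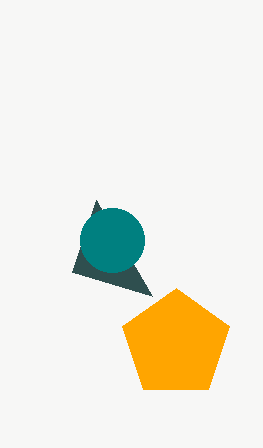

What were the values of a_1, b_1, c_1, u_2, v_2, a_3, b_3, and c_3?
a_1 = 176, b_1 = 344, c_1 = 56, u_2 = 152, v_2 = 296, a_3 = 112, b_3 = 240, c_3 = 32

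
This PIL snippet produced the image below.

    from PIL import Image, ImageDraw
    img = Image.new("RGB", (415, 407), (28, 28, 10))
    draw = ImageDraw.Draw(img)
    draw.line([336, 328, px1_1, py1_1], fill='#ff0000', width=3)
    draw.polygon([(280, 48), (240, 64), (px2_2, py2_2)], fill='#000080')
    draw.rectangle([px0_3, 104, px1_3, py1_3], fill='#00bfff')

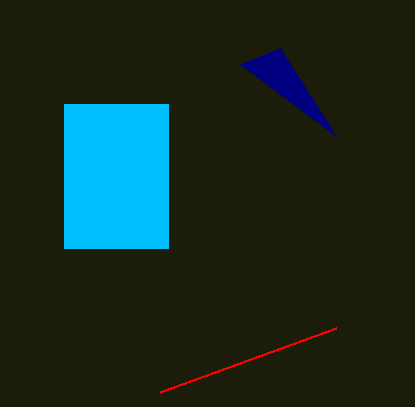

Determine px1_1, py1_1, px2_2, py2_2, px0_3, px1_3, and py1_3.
px1_1 = 160, py1_1 = 392, px2_2 = 336, py2_2 = 136, px0_3 = 64, px1_3 = 168, py1_3 = 248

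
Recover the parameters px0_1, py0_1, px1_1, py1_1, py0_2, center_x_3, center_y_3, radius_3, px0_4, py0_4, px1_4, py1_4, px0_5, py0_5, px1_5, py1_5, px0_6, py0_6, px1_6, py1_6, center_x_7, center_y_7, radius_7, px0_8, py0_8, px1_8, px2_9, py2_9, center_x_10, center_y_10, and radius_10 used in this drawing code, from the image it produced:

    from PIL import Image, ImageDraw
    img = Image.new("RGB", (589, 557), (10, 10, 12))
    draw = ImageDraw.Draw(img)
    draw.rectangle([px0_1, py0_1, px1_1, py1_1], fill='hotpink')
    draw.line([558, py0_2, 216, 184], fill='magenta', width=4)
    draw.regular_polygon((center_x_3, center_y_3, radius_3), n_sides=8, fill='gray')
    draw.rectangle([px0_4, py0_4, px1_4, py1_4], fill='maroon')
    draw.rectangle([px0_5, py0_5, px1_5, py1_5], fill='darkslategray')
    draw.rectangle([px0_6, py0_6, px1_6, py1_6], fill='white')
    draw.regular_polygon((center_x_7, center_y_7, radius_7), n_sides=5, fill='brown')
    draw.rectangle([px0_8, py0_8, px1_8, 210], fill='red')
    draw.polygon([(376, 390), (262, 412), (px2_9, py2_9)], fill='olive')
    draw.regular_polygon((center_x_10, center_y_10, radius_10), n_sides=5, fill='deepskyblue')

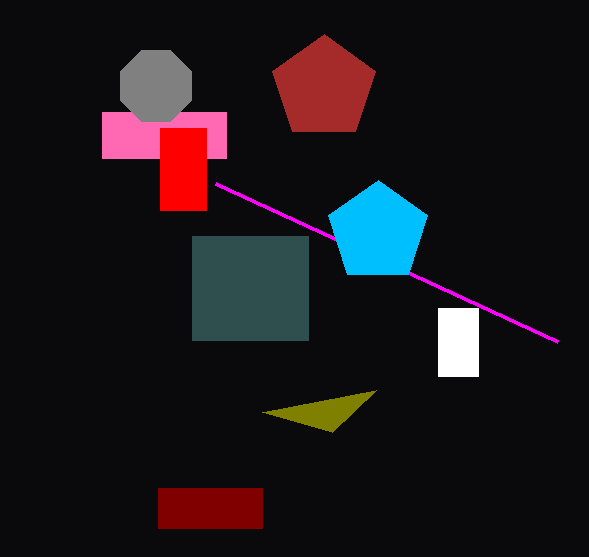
px0_1 = 102
py0_1 = 112
px1_1 = 226
py1_1 = 158
py0_2 = 342
center_x_3 = 156
center_y_3 = 86
radius_3 = 38
px0_4 = 158
py0_4 = 488
px1_4 = 262
py1_4 = 528
px0_5 = 192
py0_5 = 236
px1_5 = 308
py1_5 = 340
px0_6 = 438
py0_6 = 308
px1_6 = 478
py1_6 = 376
center_x_7 = 324
center_y_7 = 88
radius_7 = 54
px0_8 = 160
py0_8 = 128
px1_8 = 206
px2_9 = 332
py2_9 = 432
center_x_10 = 378
center_y_10 = 232
radius_10 = 52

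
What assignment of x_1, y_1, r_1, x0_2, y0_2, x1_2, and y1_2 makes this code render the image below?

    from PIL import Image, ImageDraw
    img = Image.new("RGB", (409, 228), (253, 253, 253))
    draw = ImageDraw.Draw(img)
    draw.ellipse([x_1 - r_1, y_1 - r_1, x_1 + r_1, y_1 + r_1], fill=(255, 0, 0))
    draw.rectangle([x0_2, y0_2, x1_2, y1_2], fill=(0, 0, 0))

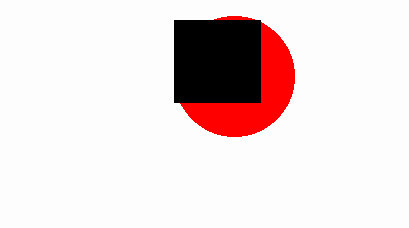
x_1 = 234; y_1 = 76; r_1 = 60; x0_2 = 174; y0_2 = 20; x1_2 = 260; y1_2 = 102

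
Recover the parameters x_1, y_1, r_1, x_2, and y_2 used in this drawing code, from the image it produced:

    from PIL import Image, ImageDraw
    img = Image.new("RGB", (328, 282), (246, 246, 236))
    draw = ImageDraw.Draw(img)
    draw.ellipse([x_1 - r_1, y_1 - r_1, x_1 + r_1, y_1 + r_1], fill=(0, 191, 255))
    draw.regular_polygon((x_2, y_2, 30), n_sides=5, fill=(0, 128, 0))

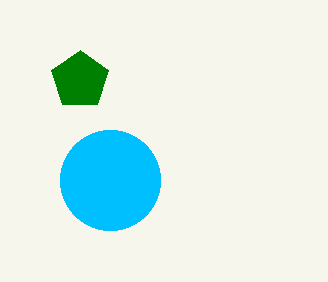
x_1 = 110, y_1 = 180, r_1 = 50, x_2 = 80, y_2 = 80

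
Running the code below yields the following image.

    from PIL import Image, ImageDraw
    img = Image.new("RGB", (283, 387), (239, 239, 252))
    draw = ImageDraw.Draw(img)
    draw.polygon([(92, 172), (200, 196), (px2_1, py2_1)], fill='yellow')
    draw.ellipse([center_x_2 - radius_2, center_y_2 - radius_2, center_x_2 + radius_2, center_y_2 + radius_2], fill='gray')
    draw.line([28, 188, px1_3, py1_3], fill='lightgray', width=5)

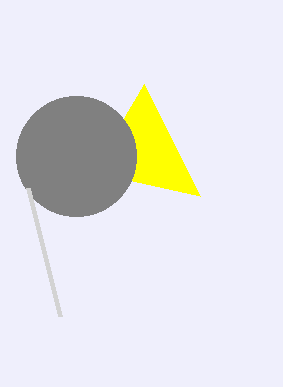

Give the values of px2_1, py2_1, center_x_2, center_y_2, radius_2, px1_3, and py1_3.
px2_1 = 144
py2_1 = 84
center_x_2 = 76
center_y_2 = 156
radius_2 = 60
px1_3 = 60
py1_3 = 316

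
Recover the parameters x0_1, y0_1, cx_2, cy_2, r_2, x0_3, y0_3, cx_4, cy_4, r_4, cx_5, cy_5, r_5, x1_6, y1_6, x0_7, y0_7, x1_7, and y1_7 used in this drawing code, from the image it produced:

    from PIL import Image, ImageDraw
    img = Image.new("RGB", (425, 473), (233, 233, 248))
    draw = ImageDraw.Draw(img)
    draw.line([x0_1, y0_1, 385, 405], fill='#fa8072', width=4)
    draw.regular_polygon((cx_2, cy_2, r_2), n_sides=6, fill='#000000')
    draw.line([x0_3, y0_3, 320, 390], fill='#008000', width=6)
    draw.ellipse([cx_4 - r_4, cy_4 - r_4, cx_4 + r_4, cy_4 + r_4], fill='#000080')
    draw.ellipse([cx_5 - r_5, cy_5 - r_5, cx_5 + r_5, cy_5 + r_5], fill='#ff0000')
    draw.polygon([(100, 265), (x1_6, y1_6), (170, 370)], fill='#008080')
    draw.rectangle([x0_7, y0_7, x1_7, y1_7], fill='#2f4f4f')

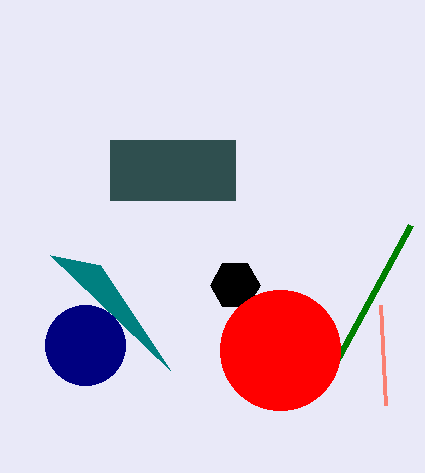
x0_1 = 380; y0_1 = 305; cx_2 = 235; cy_2 = 285; r_2 = 25; x0_3 = 410; y0_3 = 225; cx_4 = 85; cy_4 = 345; r_4 = 40; cx_5 = 280; cy_5 = 350; r_5 = 60; x1_6 = 50; y1_6 = 255; x0_7 = 110; y0_7 = 140; x1_7 = 235; y1_7 = 200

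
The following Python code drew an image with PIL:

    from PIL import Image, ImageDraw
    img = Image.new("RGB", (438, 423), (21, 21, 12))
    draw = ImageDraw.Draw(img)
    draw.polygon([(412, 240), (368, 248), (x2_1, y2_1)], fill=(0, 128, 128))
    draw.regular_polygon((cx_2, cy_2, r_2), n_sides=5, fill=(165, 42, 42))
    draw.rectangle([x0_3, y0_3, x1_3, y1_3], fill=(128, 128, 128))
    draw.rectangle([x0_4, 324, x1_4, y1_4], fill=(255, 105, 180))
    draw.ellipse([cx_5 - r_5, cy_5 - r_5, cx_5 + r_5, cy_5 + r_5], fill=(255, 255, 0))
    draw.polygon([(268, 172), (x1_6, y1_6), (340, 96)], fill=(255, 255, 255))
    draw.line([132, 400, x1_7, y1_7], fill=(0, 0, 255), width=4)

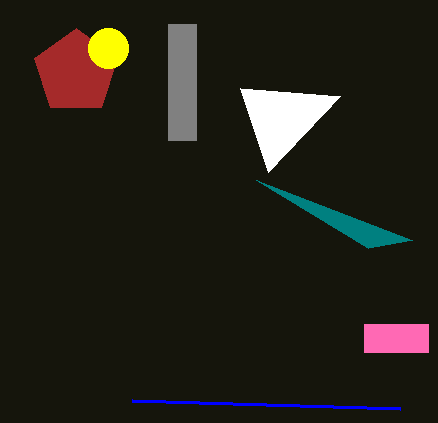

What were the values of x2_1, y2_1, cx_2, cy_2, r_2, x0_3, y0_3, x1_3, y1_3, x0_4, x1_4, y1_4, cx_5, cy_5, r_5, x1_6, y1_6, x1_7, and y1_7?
x2_1 = 256, y2_1 = 180, cx_2 = 76, cy_2 = 72, r_2 = 44, x0_3 = 168, y0_3 = 24, x1_3 = 196, y1_3 = 140, x0_4 = 364, x1_4 = 428, y1_4 = 352, cx_5 = 108, cy_5 = 48, r_5 = 20, x1_6 = 240, y1_6 = 88, x1_7 = 400, y1_7 = 408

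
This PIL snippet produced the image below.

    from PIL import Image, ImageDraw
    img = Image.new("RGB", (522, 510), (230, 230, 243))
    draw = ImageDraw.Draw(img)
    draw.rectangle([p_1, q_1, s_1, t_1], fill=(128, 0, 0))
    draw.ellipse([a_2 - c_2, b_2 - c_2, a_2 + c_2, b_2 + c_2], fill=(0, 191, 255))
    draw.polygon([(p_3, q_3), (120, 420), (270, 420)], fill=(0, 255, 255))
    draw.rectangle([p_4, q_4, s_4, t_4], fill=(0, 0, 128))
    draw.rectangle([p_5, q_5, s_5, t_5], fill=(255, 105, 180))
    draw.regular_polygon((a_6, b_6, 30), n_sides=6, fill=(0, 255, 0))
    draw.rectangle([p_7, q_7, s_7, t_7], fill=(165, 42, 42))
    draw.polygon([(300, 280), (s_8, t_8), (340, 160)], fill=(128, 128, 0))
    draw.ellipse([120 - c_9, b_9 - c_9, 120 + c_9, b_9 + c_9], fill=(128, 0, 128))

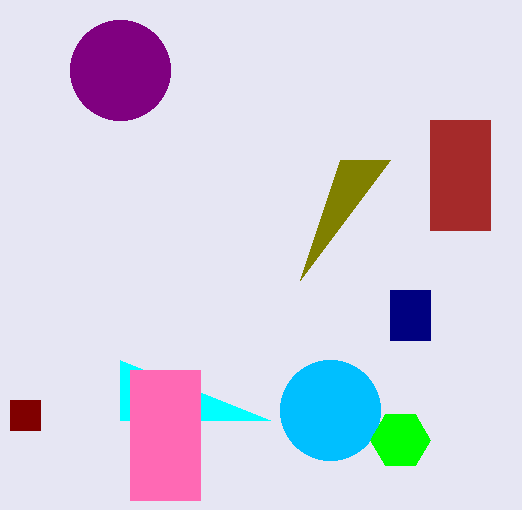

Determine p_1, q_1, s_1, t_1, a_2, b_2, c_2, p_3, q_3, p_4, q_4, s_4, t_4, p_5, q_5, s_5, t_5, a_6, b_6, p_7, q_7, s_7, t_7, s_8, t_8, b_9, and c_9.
p_1 = 10, q_1 = 400, s_1 = 40, t_1 = 430, a_2 = 330, b_2 = 410, c_2 = 50, p_3 = 120, q_3 = 360, p_4 = 390, q_4 = 290, s_4 = 430, t_4 = 340, p_5 = 130, q_5 = 370, s_5 = 200, t_5 = 500, a_6 = 400, b_6 = 440, p_7 = 430, q_7 = 120, s_7 = 490, t_7 = 230, s_8 = 390, t_8 = 160, b_9 = 70, c_9 = 50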